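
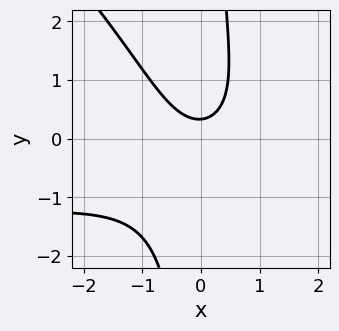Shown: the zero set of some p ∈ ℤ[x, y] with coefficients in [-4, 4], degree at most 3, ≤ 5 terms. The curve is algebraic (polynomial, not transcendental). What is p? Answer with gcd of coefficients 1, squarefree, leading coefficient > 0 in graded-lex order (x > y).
2*x^2*y + 2*x*y^2 + 3*x^2 - 3*y + 1

The degree is 3 — a generic line meets the curve in up to 3 points.
Reading off the gridlines: the curve avoids every integer x-axis point in the box.
Together with the visible shape, these determine p as stated.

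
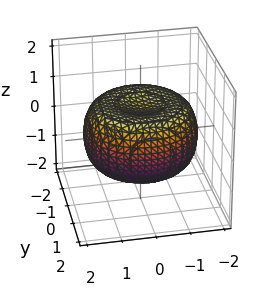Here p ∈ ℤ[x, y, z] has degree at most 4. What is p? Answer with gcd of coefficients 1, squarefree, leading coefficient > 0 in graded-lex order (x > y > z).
x^4 + 2*x^2*y^2 + y^4 - 2*x^2 - 2*y^2 + 3*z^2 - 2

First, deg p = 4. A generic line meets the surface in up to 4 points.
Next, symmetries: rotational symmetry about the z-axis ⇒ p depends on x, y only through x² + y².
Next, from the visible intercepts: a circular section at z = 1 has radius exactly 1.
Finally, together with the visible shape, these determine p as stated.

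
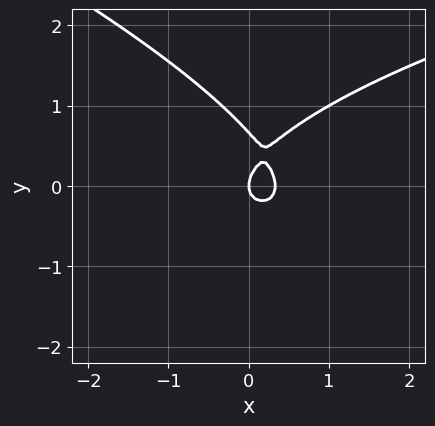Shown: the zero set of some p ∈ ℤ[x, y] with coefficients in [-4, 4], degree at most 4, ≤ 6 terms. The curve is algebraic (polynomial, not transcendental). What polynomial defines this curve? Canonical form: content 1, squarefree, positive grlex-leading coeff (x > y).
x*y^2 + 3*y^3 - 3*x^2 - 2*y^2 + x

(a) Degree: the shape is more complex than any degree-2 curve, so deg p = 3.
(b) Checking where it meets the axes: it crosses the y-axis at the gridline y = 0; one x-axis crossing is at x = 0.
(c) Putting this together gives p.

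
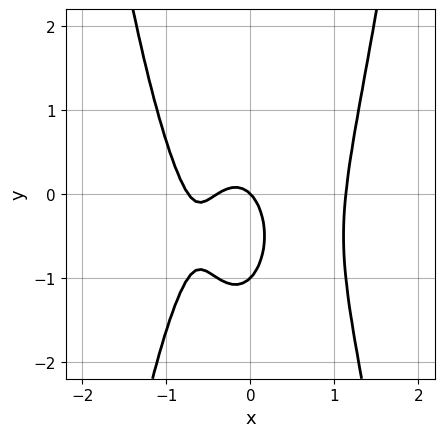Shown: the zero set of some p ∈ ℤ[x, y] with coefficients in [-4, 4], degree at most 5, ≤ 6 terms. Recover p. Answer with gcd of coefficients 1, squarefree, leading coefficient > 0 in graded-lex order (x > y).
3*x^4 - 3*x^2 - y^2 - x - y

First, deg p = 4.
Then, from the axis intercepts and sections: it crosses the x-axis at the gridline x = 0; among the integer gridlines, it crosses the y-axis at y ∈ {-1, 0}.
Finally, these observations pin down the coefficients.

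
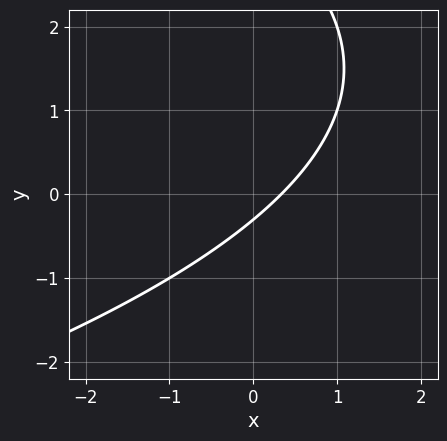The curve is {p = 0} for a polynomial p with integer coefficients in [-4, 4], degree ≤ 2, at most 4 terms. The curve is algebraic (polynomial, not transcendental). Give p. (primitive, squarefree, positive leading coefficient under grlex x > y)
First, the degree is 2 — a generic line meets the curve in up to 2 points.
Finally, the integer polynomial consistent with all of this is the stated p.

y^2 + 3*x - 3*y - 1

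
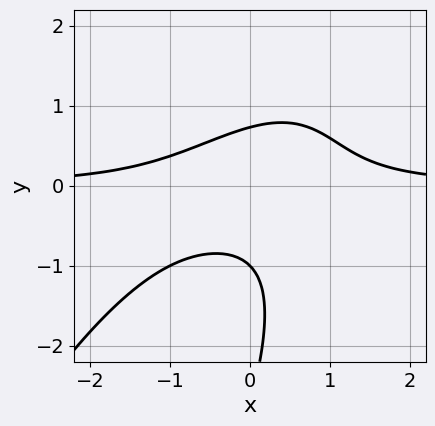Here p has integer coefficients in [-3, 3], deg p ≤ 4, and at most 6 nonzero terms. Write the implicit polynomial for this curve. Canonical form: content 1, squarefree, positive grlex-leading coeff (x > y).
3*x^2*y - 3*x*y^2 + y^3 + 3*y^2 - 2

First, degree: a generic line meets the curve in up to 3 points, so deg p = 3.
Next, checking where it meets the axes: no x-intercept at any integer in the box; it crosses the y-axis at the gridline y = -1.
Finally, matching integer coefficients to the picture gives p.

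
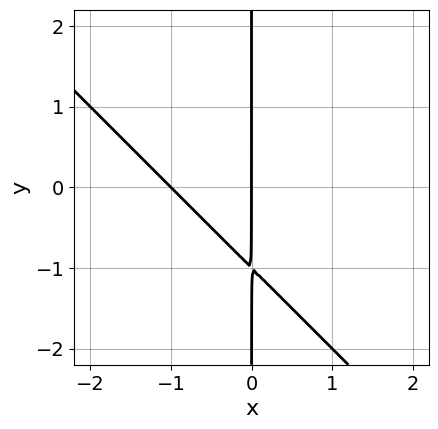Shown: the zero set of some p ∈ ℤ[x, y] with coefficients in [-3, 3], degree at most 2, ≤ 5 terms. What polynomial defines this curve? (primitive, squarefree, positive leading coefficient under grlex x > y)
First, deg p = 2. A generic line meets the curve in up to 2 points.
Then, against the integer gridlines: the visible y-axis segment lies entirely on the curve; among the integer gridlines, it crosses the x-axis at x ∈ {-1, 0}.
Finally, putting this together gives p.

x^2 + x*y + x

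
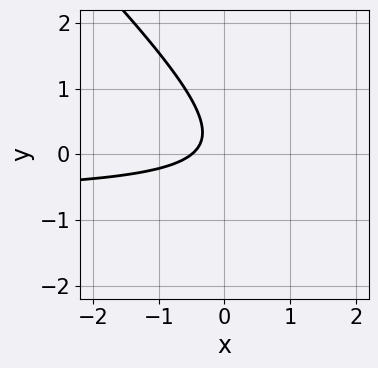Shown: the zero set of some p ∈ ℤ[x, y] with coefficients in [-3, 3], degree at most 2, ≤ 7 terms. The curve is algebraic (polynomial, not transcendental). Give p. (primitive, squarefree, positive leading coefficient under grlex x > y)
(a) deg p = 2.
(b) Reading off the gridlines: the curve avoids every integer y-axis point in the box.
(c) Together with the visible shape, these determine p as stated.

3*x*y + 3*y^2 + 2*x - y + 1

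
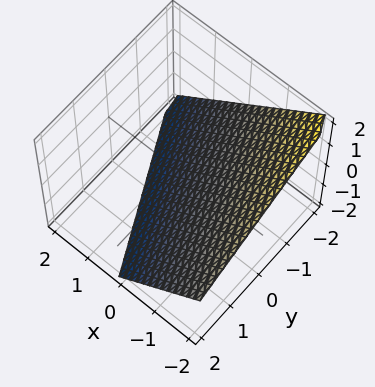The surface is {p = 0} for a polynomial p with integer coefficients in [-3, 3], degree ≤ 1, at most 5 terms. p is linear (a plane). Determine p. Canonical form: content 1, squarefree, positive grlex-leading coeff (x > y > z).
2*x + y + 2*z + 2

First, the degree is 1 — every cross-section is a straight line — this is a plane.
Next, from the axis intercepts and sections: it crosses the y-axis at the gridline y = -2; it crosses the z-axis at the gridline z = -1; one x-axis crossing is at x = -1.
Finally, putting this together gives p.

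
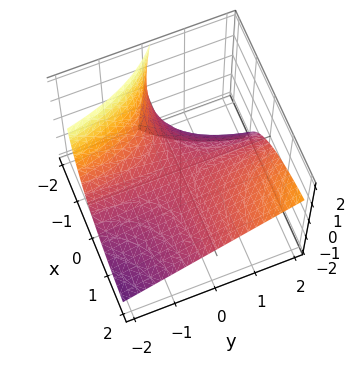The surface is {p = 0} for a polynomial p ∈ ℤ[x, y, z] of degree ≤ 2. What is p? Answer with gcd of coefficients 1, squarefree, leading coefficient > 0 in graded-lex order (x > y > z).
First, the degree is 2 — the shape is more complex than any degree-1 surface.
Next, from the visible intercepts: it meets the z-axis at z = 0 (among the integer gridlines); the visible y-axis segment lies entirely on the surface; the visible x-axis segment lies entirely on the surface.
Finally, these observations pin down the coefficients.

x*y - x*z - 2*z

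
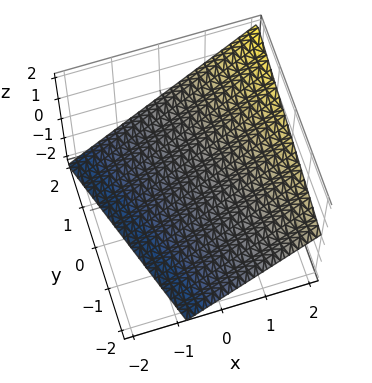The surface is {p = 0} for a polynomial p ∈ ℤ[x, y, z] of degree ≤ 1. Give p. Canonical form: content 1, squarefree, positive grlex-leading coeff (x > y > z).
3*x + y - 3*z - 2

(a) deg p = 1. The surface is flat (a plane).
(b) From the axis intercepts and sections: one y-axis crossing is at y = 2.
(c) Solving for integer coefficients yields p as stated.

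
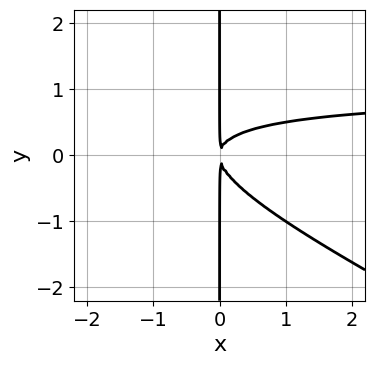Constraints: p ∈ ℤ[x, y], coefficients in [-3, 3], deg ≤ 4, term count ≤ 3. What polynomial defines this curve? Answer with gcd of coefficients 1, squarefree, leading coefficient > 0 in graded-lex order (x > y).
x^2*y + 2*x*y^2 - x^2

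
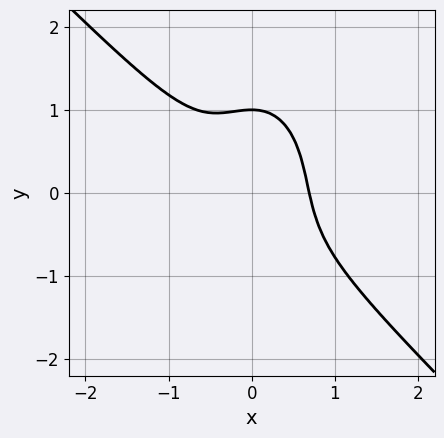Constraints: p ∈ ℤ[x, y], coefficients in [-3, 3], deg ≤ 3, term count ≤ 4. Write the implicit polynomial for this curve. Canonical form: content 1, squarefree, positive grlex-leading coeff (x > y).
(a) Degree: the shape is more complex than any degree-2 curve, so deg p = 3.
(b) From the axis intercepts and sections: it crosses the y-axis at the gridline y = 1.
(c) Fitting integer coefficients to these (and the overall shape) gives p.

3*x^3 + 2*x^2*y + y^3 - 1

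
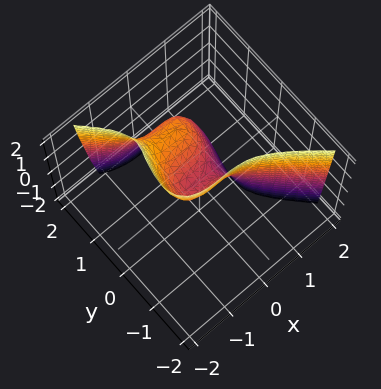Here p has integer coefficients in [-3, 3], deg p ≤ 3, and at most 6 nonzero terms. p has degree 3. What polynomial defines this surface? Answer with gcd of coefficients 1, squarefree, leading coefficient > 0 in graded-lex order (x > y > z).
1. deg p = 3. The shape is more complex than any degree-2 surface.
2. From the visible intercepts: one z-axis crossing is at z = 0; it meets the x-axis at x = 0 (among the integer gridlines).
3. Assembling these constraints gives the stated polynomial.

2*x^3 + 2*y^3 - 3*y^2 + z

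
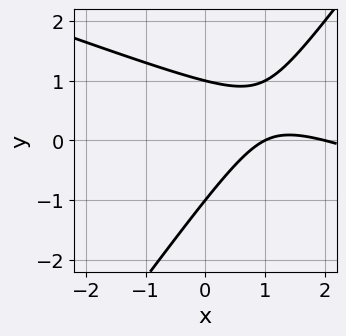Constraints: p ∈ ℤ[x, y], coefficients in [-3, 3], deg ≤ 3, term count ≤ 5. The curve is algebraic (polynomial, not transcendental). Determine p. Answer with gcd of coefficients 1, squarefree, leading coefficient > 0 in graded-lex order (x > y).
x^2 + 2*x*y - 2*y^2 - 3*x + 2

First, deg p = 2.
Then, against the integer gridlines: the x-axis gridline crossings are at x ∈ {1, 2}; the y-axis gridline crossings are at y ∈ {-1, 1}.
Finally, matching integer coefficients to the picture gives p.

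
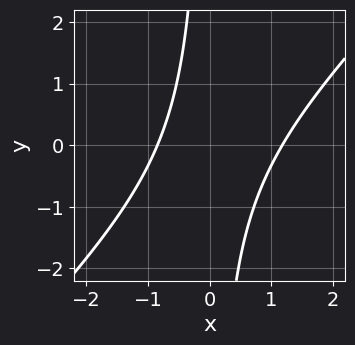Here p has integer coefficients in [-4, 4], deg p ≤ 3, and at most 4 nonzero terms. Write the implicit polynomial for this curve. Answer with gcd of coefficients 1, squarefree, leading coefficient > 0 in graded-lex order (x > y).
deg p = 2.
From the axis intercepts and sections: no y-intercept at any integer in the box.
Assembling these constraints gives the stated polynomial.

3*x^2 - 3*x*y - x - 3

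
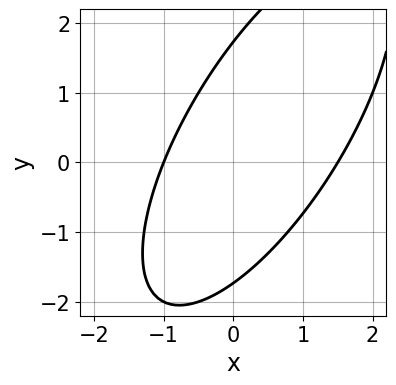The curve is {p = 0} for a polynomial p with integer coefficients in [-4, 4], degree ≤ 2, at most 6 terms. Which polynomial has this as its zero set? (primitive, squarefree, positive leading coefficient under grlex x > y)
2*x^2 - 2*x*y + y^2 - x - 3

(a) deg p = 2.
(b) From the visible intercepts: one x-axis crossing is at x = -1.
(c) Assembling these constraints gives the stated polynomial.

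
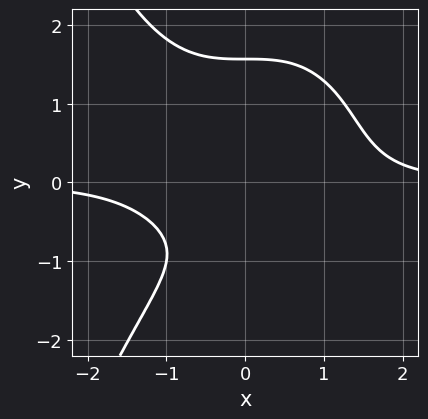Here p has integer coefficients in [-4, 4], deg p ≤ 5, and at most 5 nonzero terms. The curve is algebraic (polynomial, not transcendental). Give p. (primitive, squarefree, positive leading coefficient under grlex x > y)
2*x^3*y + 2*y^3 - 3*y - 3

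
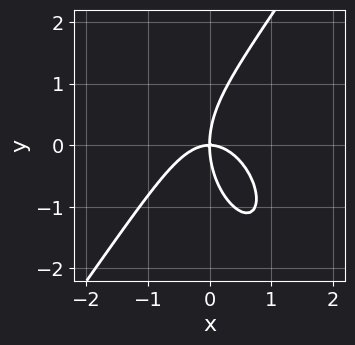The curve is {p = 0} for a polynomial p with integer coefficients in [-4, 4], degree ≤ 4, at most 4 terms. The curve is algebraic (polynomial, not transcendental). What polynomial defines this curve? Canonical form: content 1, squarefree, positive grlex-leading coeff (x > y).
First, degree: a generic line meets the curve in up to 3 points, so deg p = 3.
Then, reading off the gridlines: it crosses the y-axis at the gridline y = 0; it crosses the x-axis at the gridline x = 0.
Finally, matching integer coefficients to the picture gives p.

3*x^3 - y^3 + 3*x*y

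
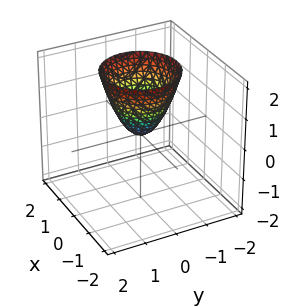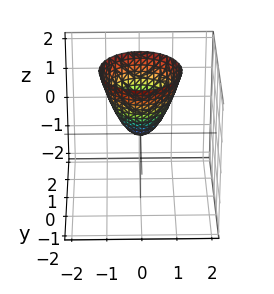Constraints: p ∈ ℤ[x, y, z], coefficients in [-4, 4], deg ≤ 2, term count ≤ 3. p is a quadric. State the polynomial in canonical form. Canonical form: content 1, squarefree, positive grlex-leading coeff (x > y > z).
3*x^2 + 3*y^2 - 2*z

First, degree: a single bowl opening along one axis; a quadric, so deg p = 2.
Then, symmetries: the z-axis is an axis of rotation, so x and y enter only as x² + y².
Next, from the axis intercepts and sections: it crosses the y-axis at the gridline y = 0; it meets the z-axis at z = 0 (among the integer gridlines); it crosses the x-axis at the gridline x = 0.
Finally, together with the visible shape, these determine p as stated.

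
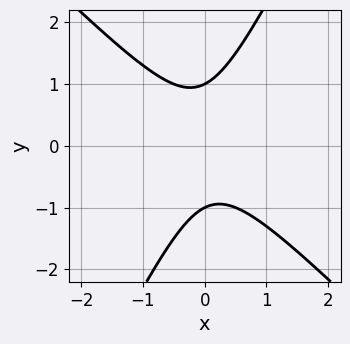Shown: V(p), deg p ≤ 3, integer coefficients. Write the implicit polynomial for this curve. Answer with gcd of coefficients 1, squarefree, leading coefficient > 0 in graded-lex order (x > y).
2*x^2 + x*y - y^2 + 1

(a) The degree is 2 — a generic line meets the curve in up to 2 points.
(b) Checking where it meets the axes: the curve avoids every integer x-axis point in the box; the y-axis gridline crossings are at y ∈ {-1, 1}.
(c) The integer polynomial consistent with all of this is the stated p.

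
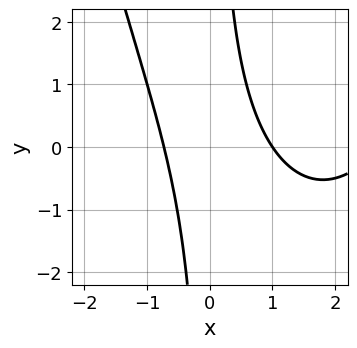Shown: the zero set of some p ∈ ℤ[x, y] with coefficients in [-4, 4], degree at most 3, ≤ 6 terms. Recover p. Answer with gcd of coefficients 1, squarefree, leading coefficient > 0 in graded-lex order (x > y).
x^3 - 3*x^2 - 2*x*y + 2

First, the degree is 3 — no degree-2 curve has this shape.
Next, against the integer gridlines: it misses every integer gridline on the y-axis; it crosses the x-axis at the gridline x = 1.
Finally, together with the visible shape, these determine p as stated.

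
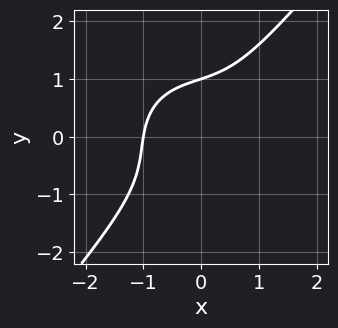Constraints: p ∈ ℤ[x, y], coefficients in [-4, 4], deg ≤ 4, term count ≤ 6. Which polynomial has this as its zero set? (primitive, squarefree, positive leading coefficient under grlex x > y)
2*x^3 + x*y^2 - 2*y^3 + x*y + 2

First, the degree is 3 — a generic line meets the curve in up to 3 points.
Then, observable constraints: it meets the y-axis at y = 1 (among the integer gridlines); it crosses the x-axis at the gridline x = -1.
Finally, solving for integer coefficients yields p as stated.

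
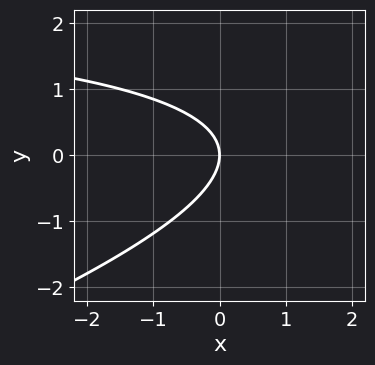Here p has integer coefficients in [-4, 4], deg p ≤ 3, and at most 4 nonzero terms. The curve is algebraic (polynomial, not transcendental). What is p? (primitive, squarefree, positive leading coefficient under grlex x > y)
deg p = 2. A generic line meets the curve in up to 2 points.
Against the integer gridlines: it meets the y-axis at y = 0 (among the integer gridlines); one x-axis crossing is at x = 0.
Together with the visible shape, these determine p as stated.

x*y - 3*y^2 - 3*x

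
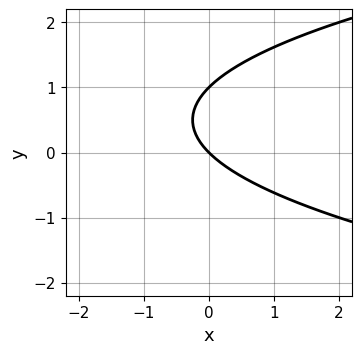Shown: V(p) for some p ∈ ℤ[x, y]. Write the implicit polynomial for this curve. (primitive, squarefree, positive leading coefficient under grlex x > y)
y^2 - x - y

(a) deg p = 2. A generic line meets the curve in up to 2 points.
(b) From the visible intercepts: the y-axis gridline crossings are at y ∈ {0, 1}; it meets the x-axis at x = 0 (among the integer gridlines).
(c) Solving for integer coefficients yields p as stated.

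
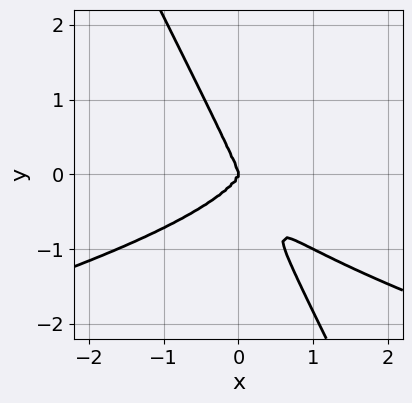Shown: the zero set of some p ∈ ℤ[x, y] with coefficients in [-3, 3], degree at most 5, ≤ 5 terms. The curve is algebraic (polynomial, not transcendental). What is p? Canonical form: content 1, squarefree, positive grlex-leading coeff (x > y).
2*x*y^3 + y^4 + x^3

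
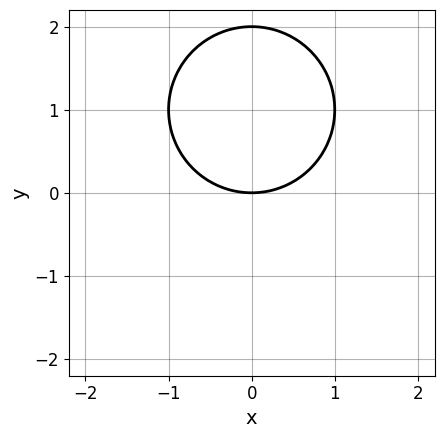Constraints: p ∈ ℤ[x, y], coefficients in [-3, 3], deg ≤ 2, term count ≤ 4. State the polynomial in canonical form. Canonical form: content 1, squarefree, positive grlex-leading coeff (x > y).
x^2 + y^2 - 2*y

deg p = 2. No degree-1 curve has this shape.
Symmetries: it's symmetric under x → −x, forcing even powers of x.
Observable constraints: it crosses the x-axis at the gridline x = 0; the y-axis gridline crossings are at y ∈ {0, 2}.
Matching integer coefficients to the picture gives p.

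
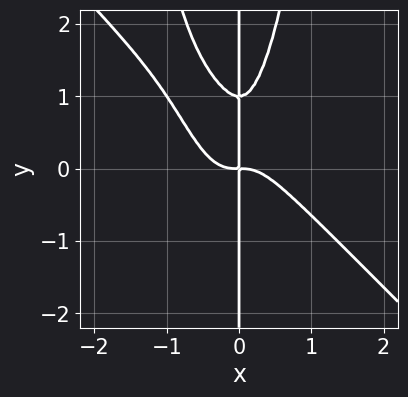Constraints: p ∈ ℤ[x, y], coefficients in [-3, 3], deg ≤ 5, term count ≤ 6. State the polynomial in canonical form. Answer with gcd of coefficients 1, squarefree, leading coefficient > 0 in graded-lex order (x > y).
Degree: the shape is more complex than any degree-3 curve, so deg p = 4.
From the visible intercepts: the visible y-axis segment lies entirely on the curve.
Assembling these constraints gives the stated polynomial.

3*x^4 + 3*x^3*y - x*y^2 + x*y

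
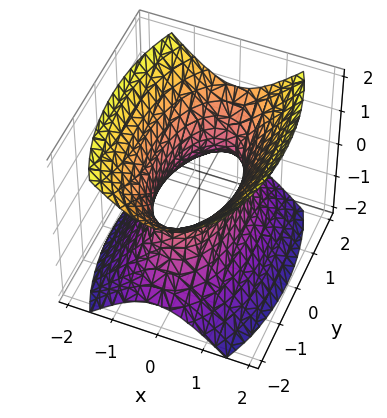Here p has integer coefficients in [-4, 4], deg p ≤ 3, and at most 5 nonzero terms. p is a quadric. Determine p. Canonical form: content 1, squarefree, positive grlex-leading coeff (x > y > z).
The degree is 2 — an hourglass — one-sheet hyperboloid; a quadric.
Symmetries: it's symmetric under y → −y, forcing even powers of y; the x ↦ −x reflection is a symmetry, so x appears only in even powers; the z ↦ −z reflection is a symmetry, so z appears only in even powers.
Observable constraints: it misses every integer gridline on the z-axis.
Fitting integer coefficients to these (and the overall shape) gives p.

3*x^2 + y^2 - 2*z^2 - 2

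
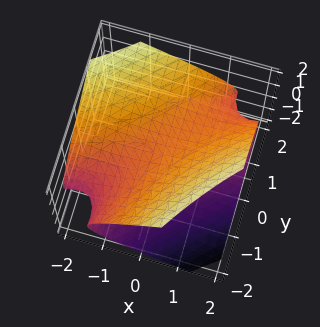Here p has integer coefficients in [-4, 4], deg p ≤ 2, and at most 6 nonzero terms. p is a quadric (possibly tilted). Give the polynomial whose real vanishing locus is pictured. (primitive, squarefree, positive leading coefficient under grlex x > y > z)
Degree: no degree-1 surface has this shape, so deg p = 2.
Observable constraints: the surface avoids every integer x-axis point in the box; it misses every integer gridline on the y-axis.
The integer polynomial consistent with all of this is the stated p.

x^2 - 3*x*y + x*z + y^2 - 3*z^2 + 2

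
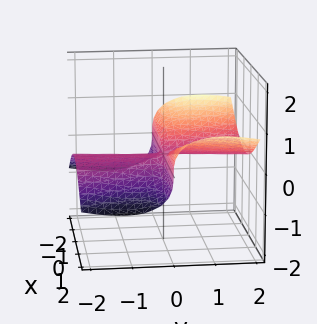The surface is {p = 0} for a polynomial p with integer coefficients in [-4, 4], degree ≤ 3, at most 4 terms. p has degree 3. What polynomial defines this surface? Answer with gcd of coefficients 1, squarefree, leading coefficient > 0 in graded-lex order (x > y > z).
(a) Degree: the shape is more complex than any degree-2 surface, so deg p = 3.
(b) Reading off the gridlines: the visible x-axis segment lies entirely on the surface; the visible y-axis segment lies entirely on the surface; it meets the z-axis at z = 0 (among the integer gridlines).
(c) Fitting integer coefficients to these (and the overall shape) gives p.

x^2*y - 2*y^2*z - 3*z^3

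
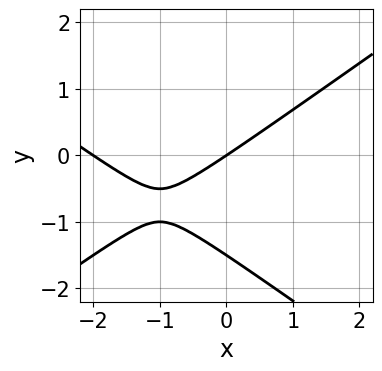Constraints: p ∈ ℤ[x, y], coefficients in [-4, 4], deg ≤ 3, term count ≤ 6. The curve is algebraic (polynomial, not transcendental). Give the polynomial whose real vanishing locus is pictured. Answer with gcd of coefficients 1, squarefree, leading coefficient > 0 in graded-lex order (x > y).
(a) Degree: no degree-1 curve has this shape, so deg p = 2.
(b) Checking where it meets the axes: it crosses the y-axis at the gridline y = 0; among the integer gridlines, it crosses the x-axis at x ∈ {-2, 0}.
(c) These observations pin down the coefficients.

x^2 - 2*y^2 + 2*x - 3*y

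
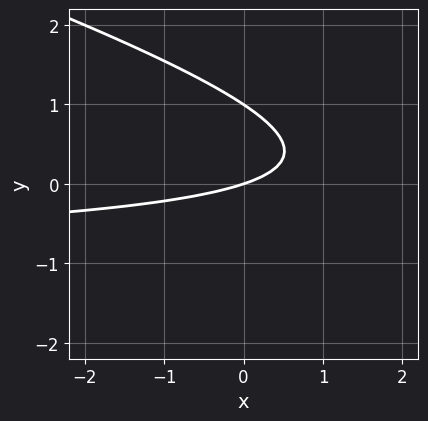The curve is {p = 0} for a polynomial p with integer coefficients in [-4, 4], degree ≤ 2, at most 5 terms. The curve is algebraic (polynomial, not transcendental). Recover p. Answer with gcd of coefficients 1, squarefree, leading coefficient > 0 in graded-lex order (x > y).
First, deg p = 2. No degree-1 curve has this shape.
Then, reading off the gridlines: it meets the x-axis at x = 0 (among the integer gridlines); the y-axis gridline crossings are at y ∈ {0, 1}.
Finally, these observations pin down the coefficients.

x*y + 3*y^2 + x - 3*y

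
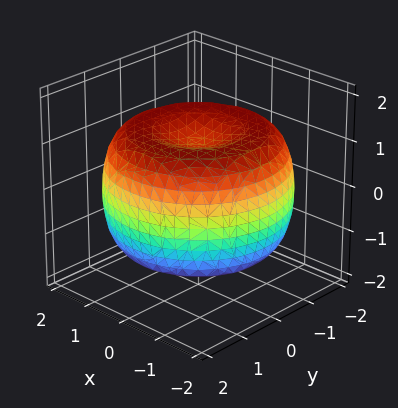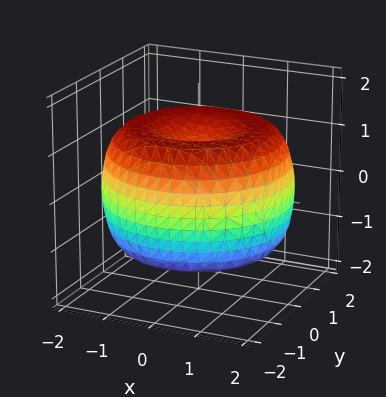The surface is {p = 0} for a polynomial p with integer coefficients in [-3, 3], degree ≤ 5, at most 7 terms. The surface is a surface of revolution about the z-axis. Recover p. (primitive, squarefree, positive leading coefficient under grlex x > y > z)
1. deg p = 4. A generic line meets the surface in up to 4 points.
2. Symmetry: the z-axis is an axis of rotation, so x and y enter only as x² + y².
3. Checking where it meets the axes: a circular section at z = 0 has radius between 1 and 2; the z-axis gridline crossings are at z ∈ {-1, 1}.
4. Fitting integer coefficients to these (and the overall shape) gives p.

x^4 + 2*x^2*y^2 + y^4 - 3*x^2 - 3*y^2 + 3*z^2 - 3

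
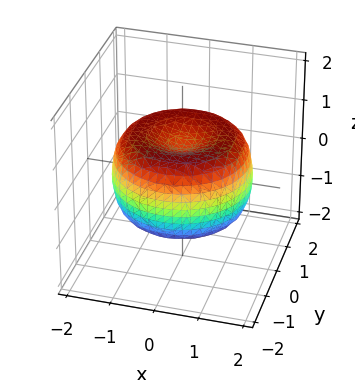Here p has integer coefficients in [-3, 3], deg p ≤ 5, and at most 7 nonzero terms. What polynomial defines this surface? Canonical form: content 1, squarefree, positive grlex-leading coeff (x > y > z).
x^4 + 2*x^2*y^2 + y^4 - 2*x^2 - 2*y^2 + 2*z^2 - 1

Degree: no degree-3 surface has this shape, so deg p = 4.
By symmetry, the surface is invariant under rotation about z: p = q(x² + y², z).
Observable constraints: a circular section at z = 1 has radius exactly 1.
The integer polynomial consistent with all of this is the stated p.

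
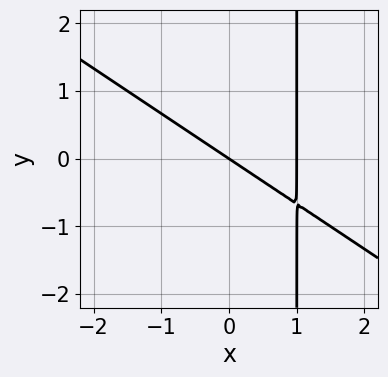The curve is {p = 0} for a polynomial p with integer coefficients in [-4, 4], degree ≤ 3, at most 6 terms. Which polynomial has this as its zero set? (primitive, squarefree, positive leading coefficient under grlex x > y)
2*x^2 + 3*x*y - 2*x - 3*y

Degree: the shape is more complex than any degree-1 curve, so deg p = 2.
From the visible intercepts: it meets the y-axis at y = 0 (among the integer gridlines); among the integer gridlines, it crosses the x-axis at x ∈ {0, 1}.
Solving for integer coefficients yields p as stated.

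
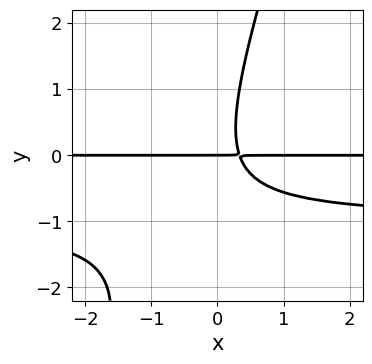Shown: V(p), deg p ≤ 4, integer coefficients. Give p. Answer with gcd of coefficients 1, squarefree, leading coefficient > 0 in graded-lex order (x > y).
3*x*y^2 - y^3 + 3*x*y - y

First, the degree is 3 — the shape is more complex than any degree-2 curve.
Then, from the visible intercepts: one y-axis crossing is at y = 0; the visible x-axis segment lies entirely on the curve.
Finally, putting this together gives p.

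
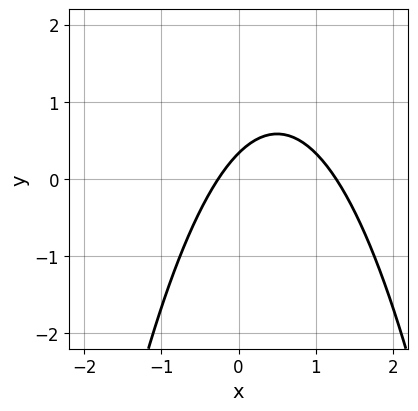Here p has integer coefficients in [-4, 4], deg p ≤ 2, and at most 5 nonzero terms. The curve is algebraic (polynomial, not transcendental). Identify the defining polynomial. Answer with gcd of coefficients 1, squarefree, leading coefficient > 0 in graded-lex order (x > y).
(a) deg p = 2. A generic line meets the curve in up to 2 points.
(b) Matching integer coefficients to the picture gives p.

3*x^2 - 3*x + 3*y - 1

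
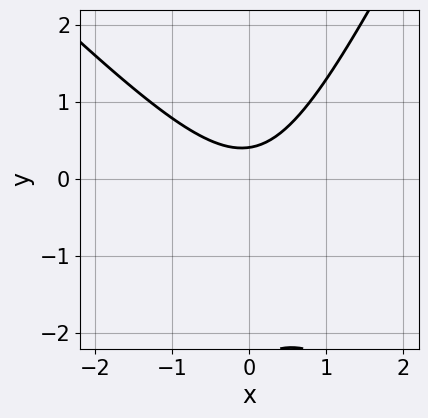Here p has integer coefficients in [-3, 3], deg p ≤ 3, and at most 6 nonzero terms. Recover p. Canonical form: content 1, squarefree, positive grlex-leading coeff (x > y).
(a) The degree is 2 — no degree-1 curve has this shape.
(b) Reading off the gridlines: the curve avoids every integer x-axis point in the box.
(c) These observations pin down the coefficients.

2*x^2 + x*y - y^2 - 2*y + 1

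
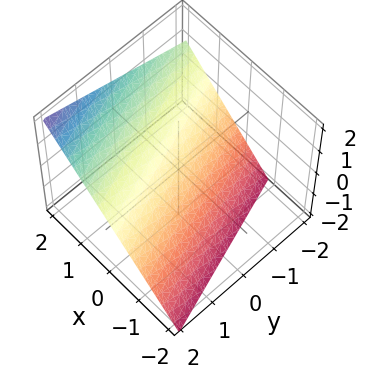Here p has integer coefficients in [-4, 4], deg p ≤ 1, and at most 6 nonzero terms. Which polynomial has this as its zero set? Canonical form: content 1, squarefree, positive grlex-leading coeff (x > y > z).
1. Degree: every cross-section is a straight line — this is a plane, so deg p = 1.
2. Observable constraints: one y-axis crossing is at y = 2.
3. These observations pin down the coefficients.

3*x + y - 3*z - 2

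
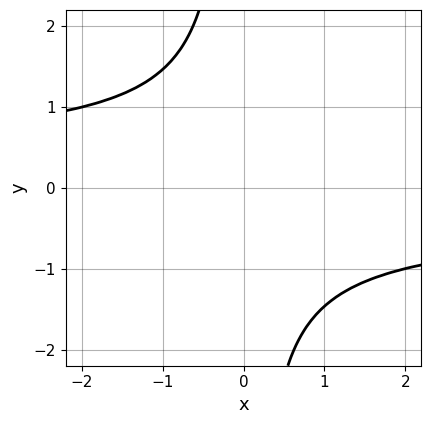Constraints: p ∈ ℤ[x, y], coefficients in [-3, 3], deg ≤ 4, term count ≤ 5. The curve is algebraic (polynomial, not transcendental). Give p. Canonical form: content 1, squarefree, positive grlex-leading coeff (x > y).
x*y^3 + y^2 + 1

The degree is 4 — a generic line meets the curve in up to 4 points.
Observable constraints: the curve avoids every integer x-axis point in the box; no y-intercept at any integer in the box.
The integer polynomial consistent with all of this is the stated p.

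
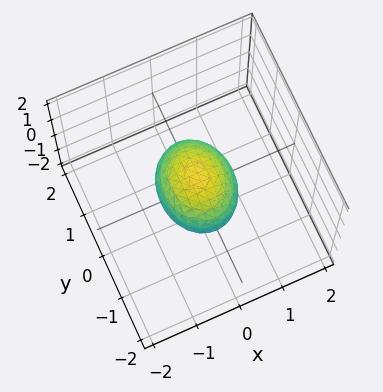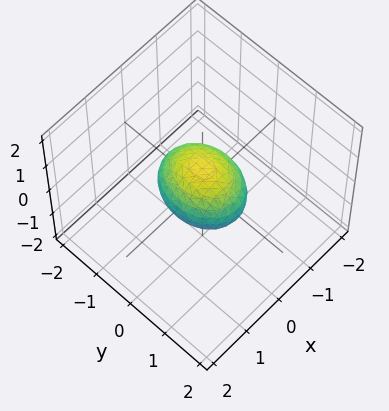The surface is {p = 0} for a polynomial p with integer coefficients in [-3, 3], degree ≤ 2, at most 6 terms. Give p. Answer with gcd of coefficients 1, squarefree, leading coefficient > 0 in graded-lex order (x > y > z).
3*x^2 + 2*y^2 + 3*z^2 - 2

(a) deg p = 2. Bounded and convex; a quadric.
(b) Symmetries: it's symmetric under x → −x, forcing even powers of x; it's symmetric under z → −z, forcing even powers of z; the y ↦ −y reflection is a symmetry, so y appears only in even powers.
(c) From the visible intercepts: the y-axis gridline crossings are at y ∈ {-1, 1}.
(d) Together with the visible shape, these determine p as stated.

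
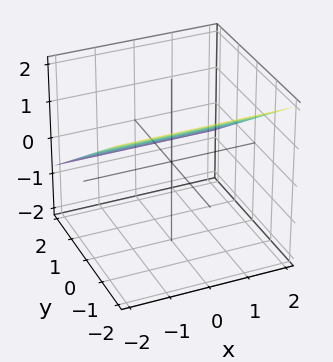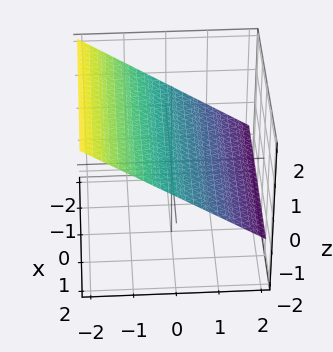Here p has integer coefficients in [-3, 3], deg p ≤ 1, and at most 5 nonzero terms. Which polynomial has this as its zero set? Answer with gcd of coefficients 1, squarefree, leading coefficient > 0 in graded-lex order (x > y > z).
1. Degree: every cross-section is a straight line — this is a plane, so deg p = 1.
2. From the visible intercepts: one y-axis crossing is at y = 1; the surface avoids every integer x-axis point in the box.
3. Assembling these constraints gives the stated polynomial.

2*y + 3*z - 2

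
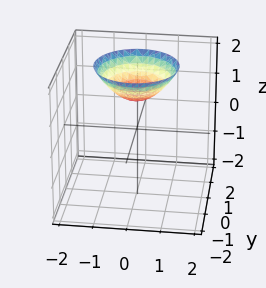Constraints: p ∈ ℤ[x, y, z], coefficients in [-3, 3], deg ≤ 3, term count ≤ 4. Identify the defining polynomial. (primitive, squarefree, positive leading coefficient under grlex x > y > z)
2*x^2 + 2*y^2 - 3*z + 3

1. The degree is 2 — the shape is more complex than any degree-1 surface.
2. Symmetries: rotational symmetry about the z-axis ⇒ p depends on x, y only through x² + y².
3. Checking where it meets the axes: the surface avoids every integer x-axis point in the box; it meets the z-axis at z = 1 (among the integer gridlines).
4. These observations pin down the coefficients.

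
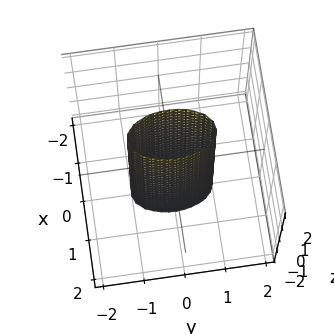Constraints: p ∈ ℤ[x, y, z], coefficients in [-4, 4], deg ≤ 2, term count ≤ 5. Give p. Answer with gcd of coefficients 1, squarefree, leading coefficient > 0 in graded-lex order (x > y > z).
First, degree: a cylinder; a quadric, so deg p = 2.
Then, symmetries: the x ↦ −x reflection is a symmetry, so x appears only in even powers; it's symmetric under y → −y, forcing even powers of y; the z ↦ −z reflection is a symmetry, so z appears only in even powers.
Next, observable constraints: among the integer gridlines, it crosses the y-axis at y ∈ {-1, 1}; it misses every integer gridline on the z-axis.
Finally, solving for integer coefficients yields p as stated.

3*x^2 + y^2 - 1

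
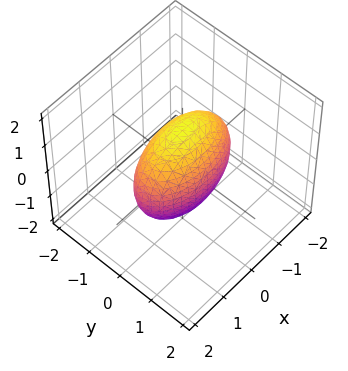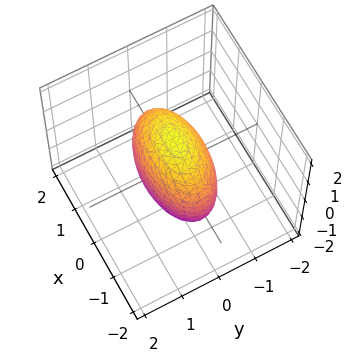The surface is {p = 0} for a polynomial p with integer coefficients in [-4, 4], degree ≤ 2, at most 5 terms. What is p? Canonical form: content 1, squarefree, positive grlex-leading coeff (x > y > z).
1. Degree: a closed, bounded, convex surface; a quadric, so deg p = 2.
2. Symmetries: mirror symmetry x ↦ −x ⇒ only even powers of x; the y ↦ −y reflection is a symmetry, so y appears only in even powers; mirror symmetry z ↦ −z ⇒ only even powers of z.
3. Together with the visible shape, these determine p as stated.

x^2 + 3*y^2 + z^2 - 2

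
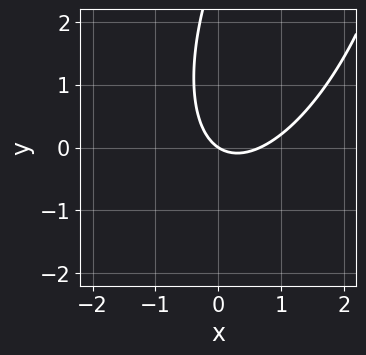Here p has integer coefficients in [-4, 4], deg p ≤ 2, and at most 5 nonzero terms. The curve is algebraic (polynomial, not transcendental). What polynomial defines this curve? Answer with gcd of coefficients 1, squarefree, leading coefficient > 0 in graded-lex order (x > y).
1. deg p = 2. No degree-1 curve has this shape.
2. Checking where it meets the axes: it crosses the y-axis at the gridline y = 0; it meets the x-axis at x = 0 (among the integer gridlines).
3. Solving for integer coefficients yields p as stated.

3*x^2 - 2*x*y + y^2 - 2*x - 3*y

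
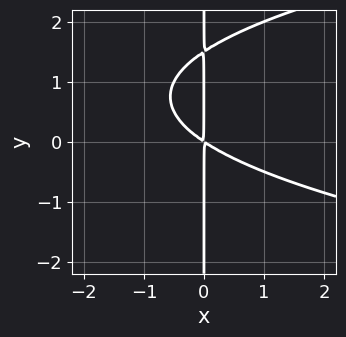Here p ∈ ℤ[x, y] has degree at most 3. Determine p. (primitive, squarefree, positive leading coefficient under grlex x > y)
Degree: no degree-2 curve has this shape, so deg p = 3.
Checking where it meets the axes: every point of the y-axis in the box is on the curve.
Putting this together gives p.

2*x*y^2 - 2*x^2 - 3*x*y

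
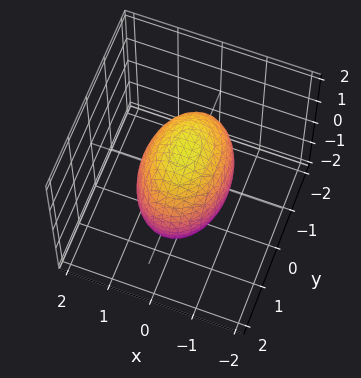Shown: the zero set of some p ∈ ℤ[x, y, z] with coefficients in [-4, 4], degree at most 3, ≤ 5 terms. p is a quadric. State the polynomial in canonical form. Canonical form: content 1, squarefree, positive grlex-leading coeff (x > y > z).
2*x^2 + y^2 + z^2 - 2

(a) The degree is 2 — bounded and convex; a quadric.
(b) Symmetries: mirror symmetry y ↦ −y ⇒ only even powers of y; mirror symmetry z ↦ −z ⇒ only even powers of z; mirror symmetry x ↦ −x ⇒ only even powers of x.
(c) Checking where it meets the axes: the x-axis gridline crossings are at x ∈ {-1, 1}.
(d) Putting this together gives p.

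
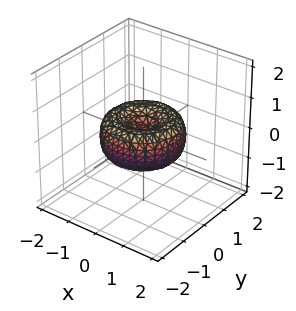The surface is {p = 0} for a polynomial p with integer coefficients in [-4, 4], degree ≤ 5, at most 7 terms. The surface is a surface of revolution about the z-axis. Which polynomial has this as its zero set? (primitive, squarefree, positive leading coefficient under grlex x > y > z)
2*x^4 + 4*x^2*y^2 + 2*y^4 - 3*x^2 - 3*y^2 + 3*z^2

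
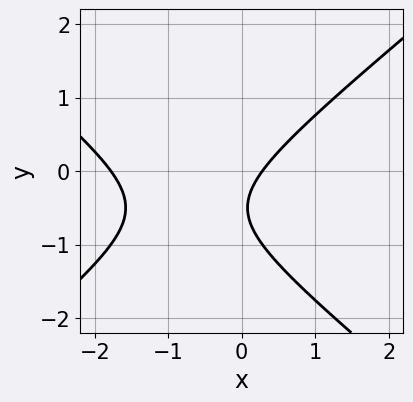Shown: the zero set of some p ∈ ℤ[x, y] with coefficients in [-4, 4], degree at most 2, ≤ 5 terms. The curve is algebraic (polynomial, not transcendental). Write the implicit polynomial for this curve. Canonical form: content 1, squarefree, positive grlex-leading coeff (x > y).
2*x^2 - 3*y^2 + 3*x - 3*y - 1

First, degree: a generic line meets the curve in up to 2 points, so deg p = 2.
Then, from the visible intercepts: it misses every integer gridline on the y-axis.
Finally, the integer polynomial consistent with all of this is the stated p.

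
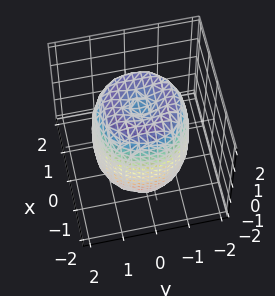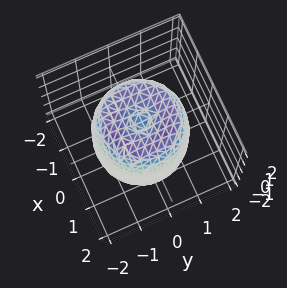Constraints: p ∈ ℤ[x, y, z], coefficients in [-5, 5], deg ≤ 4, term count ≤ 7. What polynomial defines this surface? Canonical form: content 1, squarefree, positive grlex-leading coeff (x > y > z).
2*x^4 + 4*x^2*y^2 + 2*y^4 - 3*x^2 - 3*y^2 + z^2 - 2

First, the degree is 4 — no degree-3 surface has this shape.
Next, by symmetry, every cross-section ⟂ z is a circle, so x, y appear only via x² + y².
Next, against the integer gridlines: a circular section at z = 0 has radius between 1 and 2.
Finally, assembling these constraints gives the stated polynomial.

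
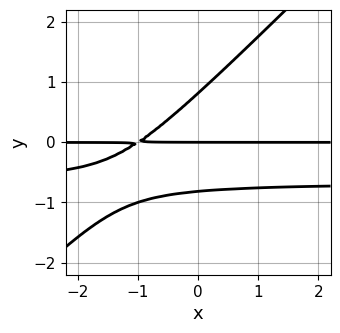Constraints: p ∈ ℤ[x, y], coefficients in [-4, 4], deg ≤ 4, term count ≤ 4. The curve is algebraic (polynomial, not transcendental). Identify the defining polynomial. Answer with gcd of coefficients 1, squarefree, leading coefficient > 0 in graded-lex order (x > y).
3*x*y^2 - 3*y^3 + 2*x*y + 2*y

First, deg p = 3. No degree-2 curve has this shape.
Then, from the axis intercepts and sections: the visible x-axis segment lies entirely on the curve; it crosses the y-axis at the gridline y = 0.
Finally, assembling these constraints gives the stated polynomial.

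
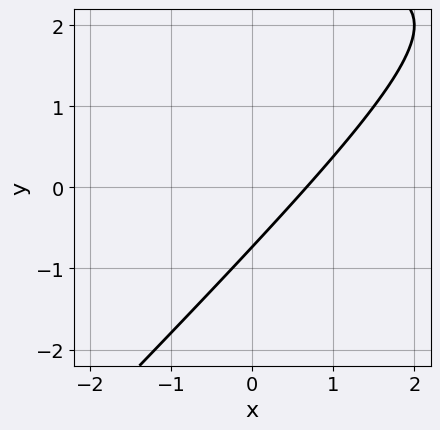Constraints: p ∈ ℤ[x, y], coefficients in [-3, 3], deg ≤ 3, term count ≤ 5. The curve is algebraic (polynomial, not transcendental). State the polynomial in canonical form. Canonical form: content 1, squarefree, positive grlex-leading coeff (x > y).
x*y - y^2 - 3*x + 2*y + 2

(a) Degree: a generic line meets the curve in up to 2 points, so deg p = 2.
(b) Solving for integer coefficients yields p as stated.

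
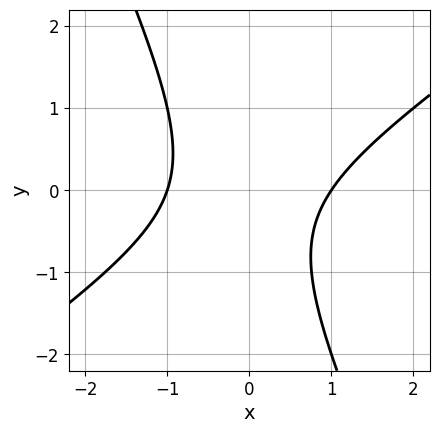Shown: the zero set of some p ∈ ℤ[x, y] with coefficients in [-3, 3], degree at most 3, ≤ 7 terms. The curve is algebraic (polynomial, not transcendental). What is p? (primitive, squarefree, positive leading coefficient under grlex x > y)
3*x^2 - 3*x*y - 2*y^2 - y - 3

(a) deg p = 2. The shape is more complex than any degree-1 curve.
(b) From the visible intercepts: it misses every integer gridline on the y-axis; the x-axis gridline crossings are at x ∈ {-1, 1}.
(c) Matching integer coefficients to the picture gives p.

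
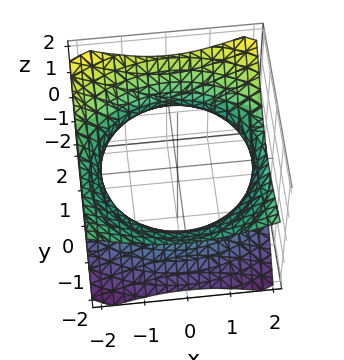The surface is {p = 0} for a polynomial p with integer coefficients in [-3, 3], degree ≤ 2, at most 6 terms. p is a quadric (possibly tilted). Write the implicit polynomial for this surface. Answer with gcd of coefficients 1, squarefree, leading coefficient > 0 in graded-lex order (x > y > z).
x^2 + y^2 + 2*y*z - 3*z^2 - 3

First, deg p = 2. No degree-1 surface has this shape.
Next, observable constraints: no z-intercept at any integer in the box.
Finally, fitting integer coefficients to these (and the overall shape) gives p.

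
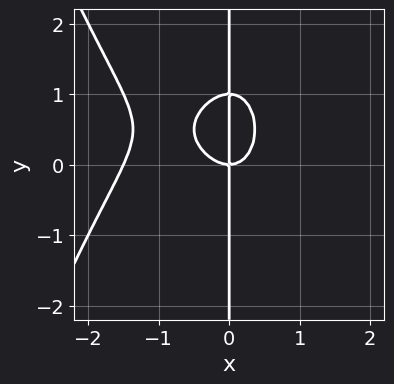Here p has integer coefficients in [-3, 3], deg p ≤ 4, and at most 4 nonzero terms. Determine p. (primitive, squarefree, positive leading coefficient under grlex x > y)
(a) deg p = 4.
(b) From the visible intercepts: it meets the x-axis at x = 0 (among the integer gridlines); every point of the y-axis in the box is on the curve.
(c) Assembling these constraints gives the stated polynomial.

2*x^4 + 3*x^3 + 2*x*y^2 - 2*x*y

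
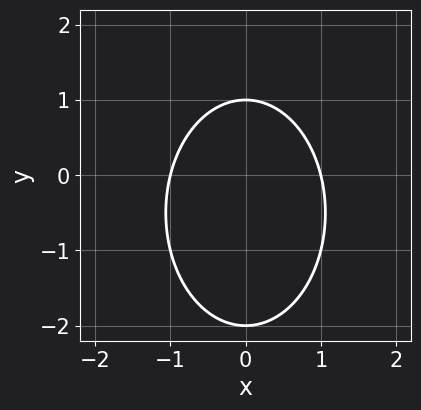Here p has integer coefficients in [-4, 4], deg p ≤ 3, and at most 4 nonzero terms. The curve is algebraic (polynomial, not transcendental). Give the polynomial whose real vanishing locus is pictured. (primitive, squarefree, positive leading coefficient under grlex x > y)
2*x^2 + y^2 + y - 2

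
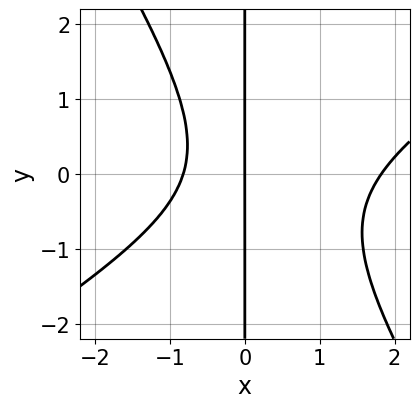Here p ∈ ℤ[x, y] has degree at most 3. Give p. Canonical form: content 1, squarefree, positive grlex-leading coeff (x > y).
deg p = 3.
Observable constraints: one x-axis crossing is at x = 0; every point of the y-axis in the box is on the curve.
Solving for integer coefficients yields p as stated.

2*x^3 - 2*x^2*y - 2*x*y^2 - 2*x^2 - 3*x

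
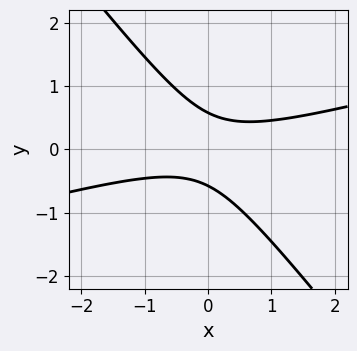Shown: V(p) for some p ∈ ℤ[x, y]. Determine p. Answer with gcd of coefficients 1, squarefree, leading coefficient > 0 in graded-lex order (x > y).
x^2 - 3*x*y - 3*y^2 + 1

deg p = 2.
Against the integer gridlines: it misses every integer gridline on the x-axis.
The integer polynomial consistent with all of this is the stated p.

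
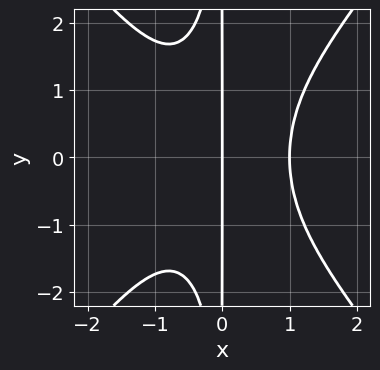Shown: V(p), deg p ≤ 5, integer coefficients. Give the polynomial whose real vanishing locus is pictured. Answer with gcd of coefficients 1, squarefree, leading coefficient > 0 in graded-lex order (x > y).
(a) Degree: no degree-3 curve has this shape, so deg p = 4.
(b) Symmetries: mirror symmetry y ↦ −y ⇒ only even powers of y.
(c) Reading off the gridlines: every point of the y-axis in the box is on the curve; the x-axis gridline crossings are at x ∈ {0, 1}.
(d) Matching integer coefficients to the picture gives p.

3*x^4 - 2*x^2*y^2 - 3*x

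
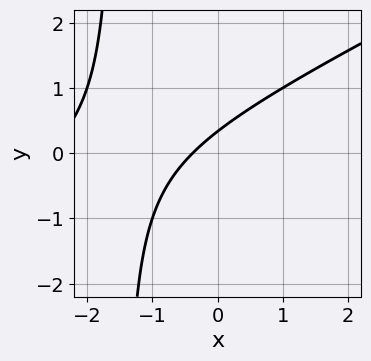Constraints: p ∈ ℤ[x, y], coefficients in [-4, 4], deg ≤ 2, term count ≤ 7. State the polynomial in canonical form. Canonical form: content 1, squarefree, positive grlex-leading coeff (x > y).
1. deg p = 2. The shape is more complex than any degree-1 curve.
2. Solving for integer coefficients yields p as stated.

x^2 - 2*x*y + 3*x - 3*y + 1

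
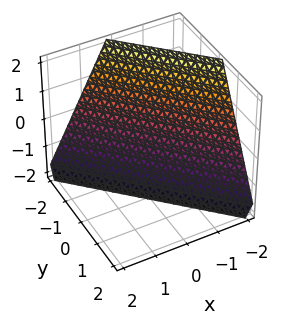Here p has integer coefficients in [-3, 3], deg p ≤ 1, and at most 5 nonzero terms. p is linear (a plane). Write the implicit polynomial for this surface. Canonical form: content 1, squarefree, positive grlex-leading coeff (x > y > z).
First, the degree is 1 — every cross-section is a straight line — this is a plane.
Next, from the visible intercepts: one x-axis crossing is at x = -1; it meets the y-axis at y = -1 (among the integer gridlines); one z-axis crossing is at z = -2.
Finally, putting this together gives p.

2*x + 2*y + z + 2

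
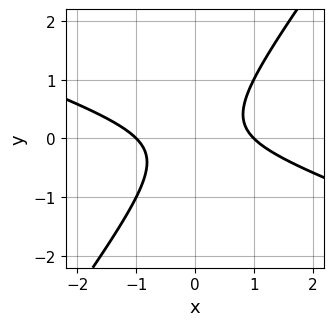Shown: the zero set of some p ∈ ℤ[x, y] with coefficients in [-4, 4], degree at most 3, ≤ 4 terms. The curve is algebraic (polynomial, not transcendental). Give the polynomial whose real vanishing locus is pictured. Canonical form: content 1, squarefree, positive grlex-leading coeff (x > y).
First, deg p = 2. No degree-1 curve has this shape.
Next, checking where it meets the axes: it misses every integer gridline on the y-axis; the x-axis gridline crossings are at x ∈ {-1, 1}.
Finally, solving for integer coefficients yields p as stated.

x^2 + 2*x*y - 2*y^2 - 1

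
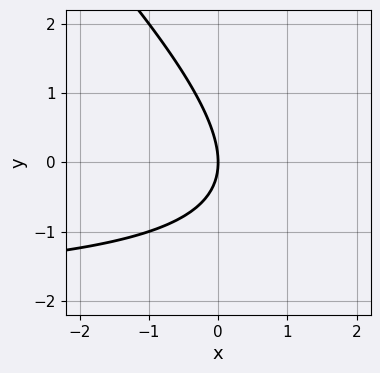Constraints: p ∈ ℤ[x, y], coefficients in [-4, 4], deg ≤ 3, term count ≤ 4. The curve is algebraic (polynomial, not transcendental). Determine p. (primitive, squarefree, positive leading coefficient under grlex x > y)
x*y + y^2 + 2*x

(a) The degree is 2 — the shape is more complex than any degree-1 curve.
(b) Against the integer gridlines: it crosses the x-axis at the gridline x = 0; it crosses the y-axis at the gridline y = 0.
(c) Together with the visible shape, these determine p as stated.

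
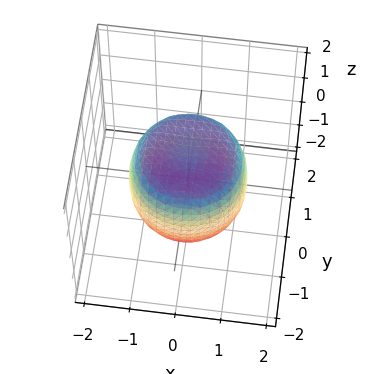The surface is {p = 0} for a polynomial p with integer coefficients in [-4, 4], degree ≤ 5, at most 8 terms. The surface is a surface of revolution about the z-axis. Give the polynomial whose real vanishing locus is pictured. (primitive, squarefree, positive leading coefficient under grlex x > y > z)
x^4 + 2*x^2*y^2 + y^4 - x^2 - y^2 + z^2 - 1

(a) The degree is 4 — a generic line meets the surface in up to 4 points.
(b) By symmetry, the z-axis is an axis of rotation, so x and y enter only as x² + y².
(c) Observable constraints: among the integer gridlines, it crosses the z-axis at z ∈ {-1, 1}; a circular section at z = 0 has radius between 1 and 2.
(d) Solving for integer coefficients yields p as stated.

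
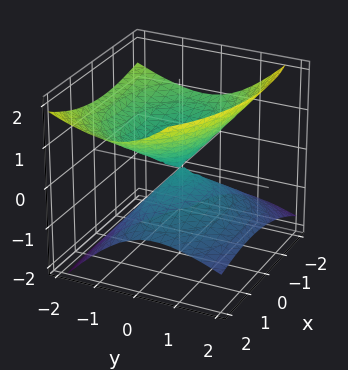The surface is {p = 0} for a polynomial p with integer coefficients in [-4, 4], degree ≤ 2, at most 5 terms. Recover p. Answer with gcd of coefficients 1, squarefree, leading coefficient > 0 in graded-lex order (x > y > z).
x^2 + x*z + 2*y^2 + 2*y*z - 3*z^2

I count 2 distinct pieces.
Degree: the shape is more complex than any degree-1 surface, so deg p = 2.
From the axis intercepts and sections: it meets the y-axis at y = 0 (among the integer gridlines); it crosses the z-axis at the gridline z = 0.
Fitting integer coefficients to these (and the overall shape) gives p.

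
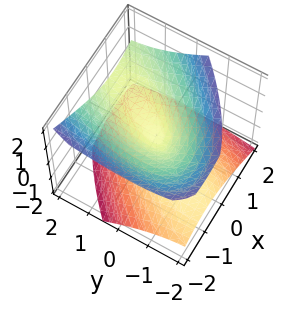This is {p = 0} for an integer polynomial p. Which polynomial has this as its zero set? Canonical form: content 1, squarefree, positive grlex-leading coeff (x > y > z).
The degree is 2 — the shape is more complex than any degree-1 surface.
Reading off the gridlines: it meets the y-axis at y = 0 (among the integer gridlines); it meets the x-axis at x = 0 (among the integer gridlines).
Fitting integer coefficients to these (and the overall shape) gives p.

2*x^2 - 2*x*y + y^2 - 2*y*z - 3*z^2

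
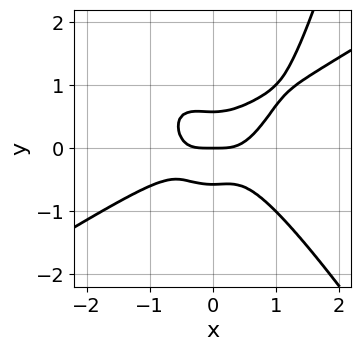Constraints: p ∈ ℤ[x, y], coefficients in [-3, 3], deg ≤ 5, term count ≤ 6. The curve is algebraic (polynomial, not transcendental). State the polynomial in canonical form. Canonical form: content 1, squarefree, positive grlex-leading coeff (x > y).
1. The degree is 4 — a generic line meets the curve in up to 4 points.
2. Checking where it meets the axes: it meets the y-axis at y = 0 (among the integer gridlines); it crosses the x-axis at the gridline x = 0.
3. Fitting integer coefficients to these (and the overall shape) gives p.

2*x^4 - 2*x^3*y - 2*x^2*y^2 + 3*y^3 - y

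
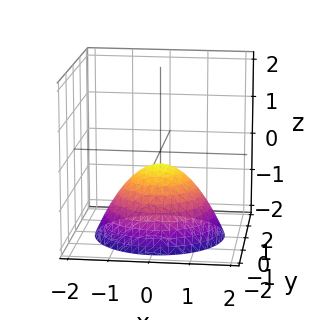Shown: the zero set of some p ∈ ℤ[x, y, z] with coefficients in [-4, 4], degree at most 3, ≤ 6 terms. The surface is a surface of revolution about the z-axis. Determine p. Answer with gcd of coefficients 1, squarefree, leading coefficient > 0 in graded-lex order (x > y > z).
2*x^2 + 2*y^2 + 3*z + 1

The degree is 2 — no degree-1 surface has this shape.
Symmetries: the surface is invariant under rotation about z: p = q(x² + y², z).
Against the integer gridlines: the surface avoids every integer x-axis point in the box; a circular section at z = -2 has radius between 1 and 2; no y-intercept at any integer in the box.
Putting this together gives p.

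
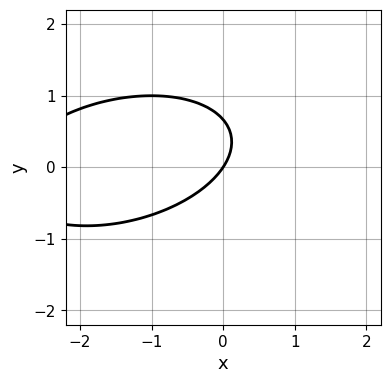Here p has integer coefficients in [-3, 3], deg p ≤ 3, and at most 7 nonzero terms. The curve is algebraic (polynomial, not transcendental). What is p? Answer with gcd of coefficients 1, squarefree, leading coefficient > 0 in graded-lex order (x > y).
First, deg p = 2. No degree-1 curve has this shape.
Next, observable constraints: one x-axis crossing is at x = 0; it meets the y-axis at y = 0 (among the integer gridlines).
Finally, the integer polynomial consistent with all of this is the stated p.

x^2 - x*y + 3*y^2 + 3*x - 2*y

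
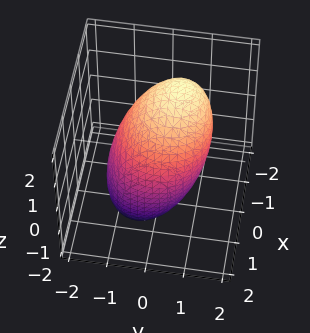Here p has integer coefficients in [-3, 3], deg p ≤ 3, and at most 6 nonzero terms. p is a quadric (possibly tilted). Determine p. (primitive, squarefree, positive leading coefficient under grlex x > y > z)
Degree: a generic line meets the surface in up to 2 points, so deg p = 2.
Putting this together gives p.

2*x^2 + x*z + 2*y^2 - y*z + z^2 - 3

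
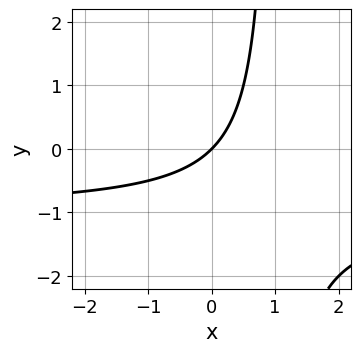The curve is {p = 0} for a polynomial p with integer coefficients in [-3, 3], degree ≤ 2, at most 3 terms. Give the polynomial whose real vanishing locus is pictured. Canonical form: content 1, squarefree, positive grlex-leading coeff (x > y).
x*y + x - y

(a) The degree is 2 — a generic line meets the curve in up to 2 points.
(b) Checking where it meets the axes: one x-axis crossing is at x = 0; it crosses the y-axis at the gridline y = 0.
(c) Assembling these constraints gives the stated polynomial.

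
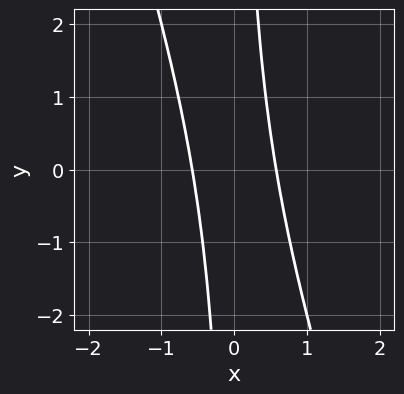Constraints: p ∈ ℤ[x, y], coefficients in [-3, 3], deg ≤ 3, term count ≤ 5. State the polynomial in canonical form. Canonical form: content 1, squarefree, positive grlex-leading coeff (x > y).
1. The degree is 2 — a generic line meets the curve in up to 2 points.
2. From the axis intercepts and sections: it misses every integer gridline on the y-axis.
3. Matching integer coefficients to the picture gives p.

3*x^2 + x*y - 1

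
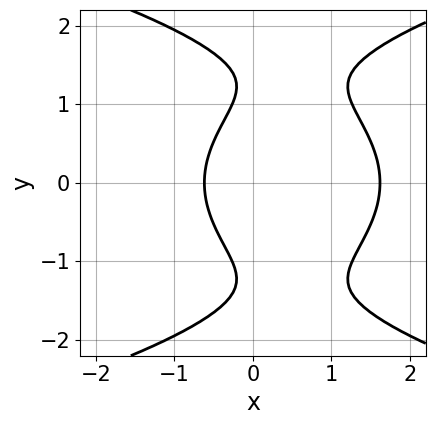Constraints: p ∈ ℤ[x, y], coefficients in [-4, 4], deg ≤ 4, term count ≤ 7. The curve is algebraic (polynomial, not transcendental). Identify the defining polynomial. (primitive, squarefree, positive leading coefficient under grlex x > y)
First, the degree is 4 — a generic line meets the curve in up to 4 points.
Next, symmetries: the y ↦ −y reflection is a symmetry, so y appears only in even powers.
Next, reading off the gridlines: it misses every integer gridline on the y-axis.
Finally, solving for integer coefficients yields p as stated.

y^4 - 3*x^2 - 3*y^2 + 3*x + 3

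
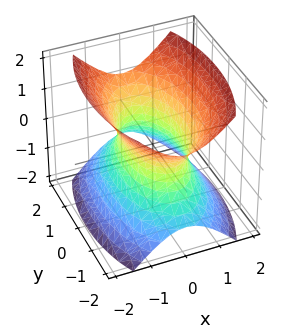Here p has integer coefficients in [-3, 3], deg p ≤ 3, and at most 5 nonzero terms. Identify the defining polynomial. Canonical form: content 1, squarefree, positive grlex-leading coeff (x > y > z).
First, deg p = 2.
Then, symmetries: it's symmetric under x → −x, forcing even powers of x; it's symmetric under z → −z, forcing even powers of z; mirror symmetry y ↦ −y ⇒ only even powers of y.
Next, observable constraints: no z-intercept at any integer in the box.
Finally, putting this together gives p.

3*x^2 + y^2 - 2*z^2 - 2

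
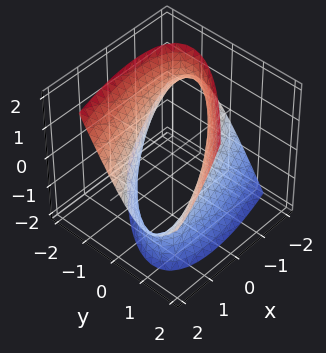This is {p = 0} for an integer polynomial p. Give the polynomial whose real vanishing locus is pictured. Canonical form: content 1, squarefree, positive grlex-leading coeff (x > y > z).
x^2 - 3*x*y - 2*x*z + 3*y^2 - z^2 - 3

(a) Degree: no degree-1 surface has this shape, so deg p = 2.
(b) From the axis intercepts and sections: among the integer gridlines, it crosses the y-axis at y ∈ {-1, 1}; it misses every integer gridline on the z-axis.
(c) Together with the visible shape, these determine p as stated.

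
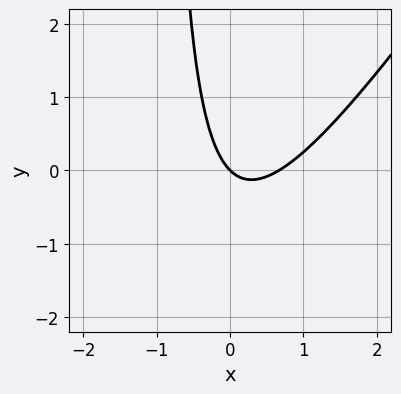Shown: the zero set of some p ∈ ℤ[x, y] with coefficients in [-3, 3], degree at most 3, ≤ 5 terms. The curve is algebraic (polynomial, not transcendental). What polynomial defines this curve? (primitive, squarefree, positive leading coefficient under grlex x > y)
3*x^2 - 2*x*y - 2*x - 2*y

deg p = 2.
Against the integer gridlines: it meets the y-axis at y = 0 (among the integer gridlines); one x-axis crossing is at x = 0.
Solving for integer coefficients yields p as stated.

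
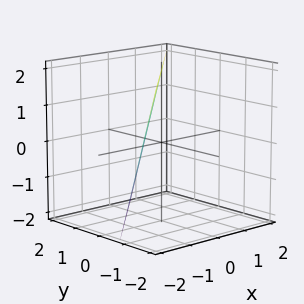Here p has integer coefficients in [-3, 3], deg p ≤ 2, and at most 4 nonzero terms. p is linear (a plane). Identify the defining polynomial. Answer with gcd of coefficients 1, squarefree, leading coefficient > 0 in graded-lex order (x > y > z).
(a) Degree: every cross-section is a straight line — this is a plane, so deg p = 1.
(b) Reading off the gridlines: it meets the z-axis at z = 2 (among the integer gridlines).
(c) The integer polynomial consistent with all of this is the stated p.

3*x - 3*y - z + 2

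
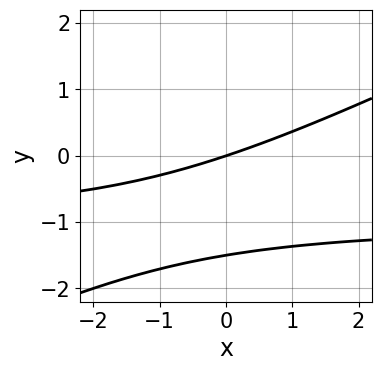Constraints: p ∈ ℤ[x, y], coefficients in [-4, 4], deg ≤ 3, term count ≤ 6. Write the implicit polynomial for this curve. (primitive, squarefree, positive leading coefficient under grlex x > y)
(a) Degree: the shape is more complex than any degree-1 curve, so deg p = 2.
(b) Reading off the gridlines: it meets the y-axis at y = 0 (among the integer gridlines); one x-axis crossing is at x = 0.
(c) These observations pin down the coefficients.

x*y - 2*y^2 + x - 3*y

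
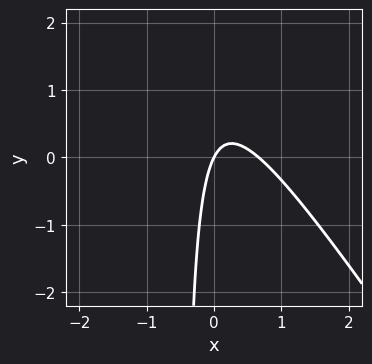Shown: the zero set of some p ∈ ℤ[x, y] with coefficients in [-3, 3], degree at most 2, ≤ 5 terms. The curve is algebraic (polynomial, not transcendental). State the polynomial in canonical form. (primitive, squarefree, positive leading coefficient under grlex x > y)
3*x^2 + 2*x*y - 2*x + y

First, deg p = 2. A generic line meets the curve in up to 2 points.
Then, from the visible intercepts: it crosses the x-axis at the gridline x = 0; it meets the y-axis at y = 0 (among the integer gridlines).
Finally, together with the visible shape, these determine p as stated.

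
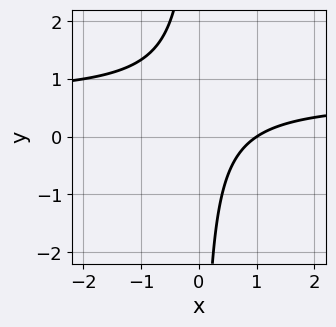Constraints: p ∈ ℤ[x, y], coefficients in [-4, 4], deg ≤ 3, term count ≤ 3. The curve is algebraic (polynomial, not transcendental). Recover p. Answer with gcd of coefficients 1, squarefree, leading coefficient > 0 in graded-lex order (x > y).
(a) deg p = 2. No degree-1 curve has this shape.
(b) From the visible intercepts: it crosses the x-axis at the gridline x = 1; the curve avoids every integer y-axis point in the box.
(c) Putting this together gives p.

3*x*y - 2*x + 2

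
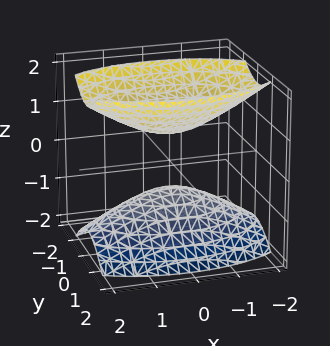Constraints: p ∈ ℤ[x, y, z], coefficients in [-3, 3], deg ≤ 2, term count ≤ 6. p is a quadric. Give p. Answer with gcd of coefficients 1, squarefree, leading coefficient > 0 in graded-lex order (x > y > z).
First, there are 2 components. They look like related sheets of one shape, so recover p as a whole.
Next, deg p = 2. Two separate bowl-shaped sheets opening away from each other; a quadric.
Next, symmetries: it's symmetric under z → −z, forcing even powers of z; mirror symmetry y ↦ −y ⇒ only even powers of y; the x ↦ −x reflection is a symmetry, so x appears only in even powers.
Next, observable constraints: the surface avoids every integer x-axis point in the box; no y-intercept at any integer in the box.
Finally, solving for integer coefficients yields p as stated.

x^2 + 3*y^2 - 2*z^2 + 1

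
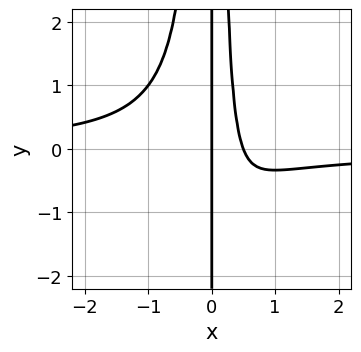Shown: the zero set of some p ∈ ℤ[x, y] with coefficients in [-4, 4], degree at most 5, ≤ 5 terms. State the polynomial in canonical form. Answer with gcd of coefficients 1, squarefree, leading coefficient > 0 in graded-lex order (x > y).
3*x^3*y + 2*x^2 - x

(a) Degree: a generic line meets the curve in up to 4 points, so deg p = 4.
(b) Observable constraints: every point of the y-axis in the box is on the curve; it meets the x-axis at x = 0 (among the integer gridlines).
(c) Together with the visible shape, these determine p as stated.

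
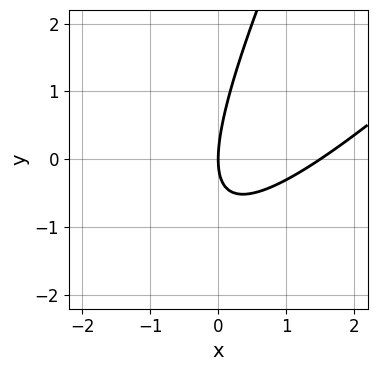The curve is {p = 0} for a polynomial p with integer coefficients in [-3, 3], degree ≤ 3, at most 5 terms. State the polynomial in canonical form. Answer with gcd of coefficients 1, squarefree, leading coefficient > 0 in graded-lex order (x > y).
2*x^2 - 3*x*y + y^2 - 3*x

1. The degree is 2 — no degree-1 curve has this shape.
2. From the axis intercepts and sections: it meets the x-axis at x = 0 (among the integer gridlines); it meets the y-axis at y = 0 (among the integer gridlines).
3. Assembling these constraints gives the stated polynomial.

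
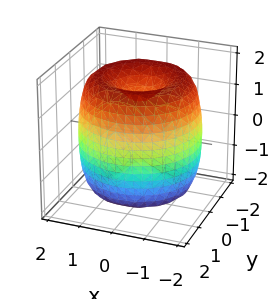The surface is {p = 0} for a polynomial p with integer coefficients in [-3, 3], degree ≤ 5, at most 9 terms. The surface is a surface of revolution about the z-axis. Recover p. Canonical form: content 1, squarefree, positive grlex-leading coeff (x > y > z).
1. The degree is 4 — the shape is more complex than any degree-3 surface.
2. Symmetry: the surface is invariant under rotation about z: p = q(x² + y², z).
3. Checking where it meets the axes: a circular section at z = 0 has radius between 1 and 2; the z-axis gridline crossings are at z ∈ {-1, 1}.
4. The integer polynomial consistent with all of this is the stated p.

x^4 + 2*x^2*y^2 + y^4 - 3*x^2 - 3*y^2 + z^2 - 1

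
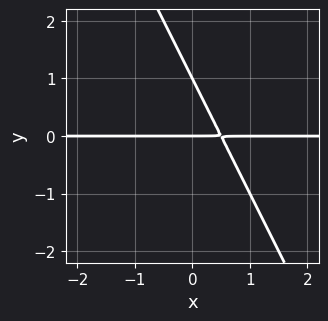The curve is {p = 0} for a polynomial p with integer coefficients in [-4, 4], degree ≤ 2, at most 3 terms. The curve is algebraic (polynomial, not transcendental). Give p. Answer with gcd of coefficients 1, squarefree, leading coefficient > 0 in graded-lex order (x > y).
2*x*y + y^2 - y

(a) deg p = 2.
(b) Against the integer gridlines: the y-axis gridline crossings are at y ∈ {0, 1}; the visible x-axis segment lies entirely on the curve.
(c) Fitting integer coefficients to these (and the overall shape) gives p.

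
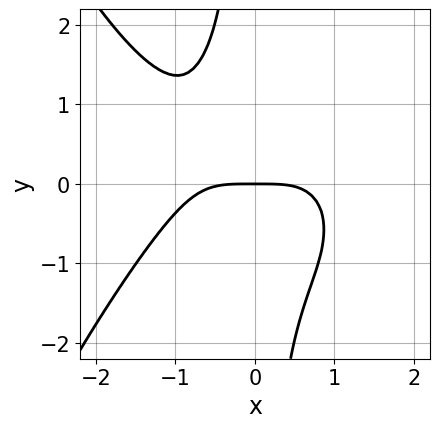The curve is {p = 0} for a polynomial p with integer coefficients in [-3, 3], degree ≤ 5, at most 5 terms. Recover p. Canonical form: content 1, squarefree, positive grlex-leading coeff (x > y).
First, degree: a generic line meets the curve in up to 4 points, so deg p = 4.
Then, from the axis intercepts and sections: one x-axis crossing is at x = 0; it meets the y-axis at y = 0 (among the integer gridlines).
Finally, the integer polynomial consistent with all of this is the stated p.

x^4 + 2*x*y^2 + 2*y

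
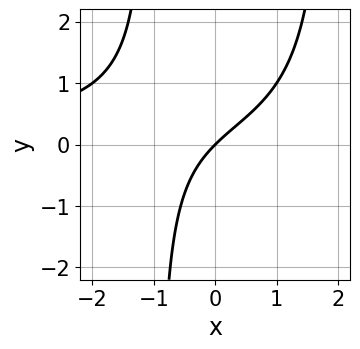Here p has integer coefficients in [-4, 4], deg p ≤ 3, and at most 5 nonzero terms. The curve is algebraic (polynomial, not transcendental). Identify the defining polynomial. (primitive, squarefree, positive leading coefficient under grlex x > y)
x^2*y - x*y + 2*x - 2*y

deg p = 3.
Observable constraints: it crosses the y-axis at the gridline y = 0; one x-axis crossing is at x = 0.
The integer polynomial consistent with all of this is the stated p.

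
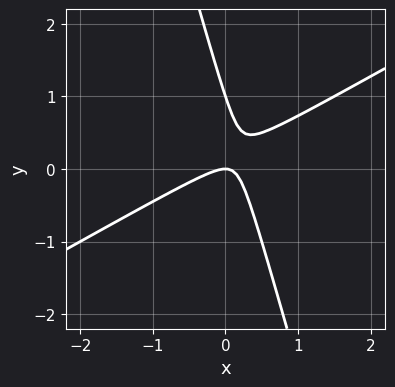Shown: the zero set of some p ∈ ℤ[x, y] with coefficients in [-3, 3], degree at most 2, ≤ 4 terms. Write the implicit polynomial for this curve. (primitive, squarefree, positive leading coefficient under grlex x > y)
2*x^2 - 3*x*y - y^2 + y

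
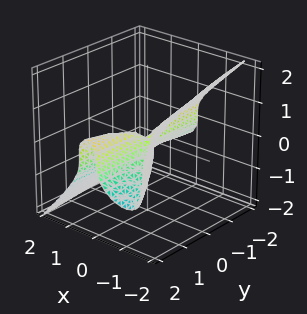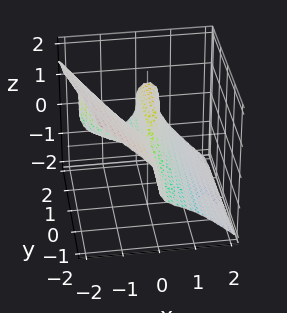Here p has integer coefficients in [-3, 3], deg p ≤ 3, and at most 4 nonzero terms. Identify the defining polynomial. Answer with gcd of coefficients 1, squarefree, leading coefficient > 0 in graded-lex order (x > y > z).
2*x^3 + x^2*y + 2*z^3 - x*y

The degree is 3 — no degree-2 surface has this shape.
From the visible intercepts: the visible y-axis segment lies entirely on the surface; one x-axis crossing is at x = 0; it meets the z-axis at z = 0 (among the integer gridlines).
Together with the visible shape, these determine p as stated.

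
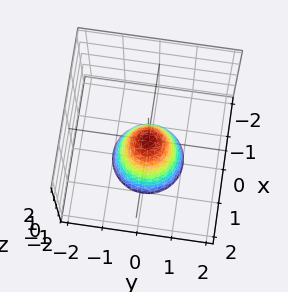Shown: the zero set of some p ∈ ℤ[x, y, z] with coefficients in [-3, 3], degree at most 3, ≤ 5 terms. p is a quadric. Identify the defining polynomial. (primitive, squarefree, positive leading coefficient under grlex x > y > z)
1. Degree: a single bowl opening along one axis; a quadric, so deg p = 2.
2. Symmetries: rotational symmetry about the z-axis ⇒ p depends on x, y only through x² + y².
3. Against the integer gridlines: it crosses the z-axis at the gridline z = 0; it meets the x-axis at x = 0 (among the integer gridlines); a circular section at z = -1 has radius between 0 and 1; it crosses the y-axis at the gridline y = 0.
4. The integer polynomial consistent with all of this is the stated p.

2*x^2 + 2*y^2 + z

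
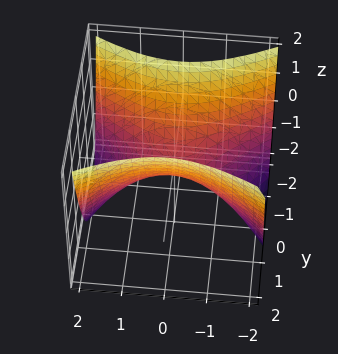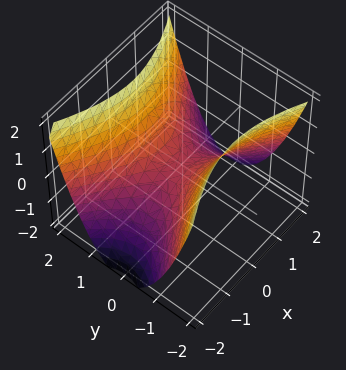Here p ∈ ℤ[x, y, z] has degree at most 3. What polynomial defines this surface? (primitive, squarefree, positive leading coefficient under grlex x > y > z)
(a) deg p = 2.
(b) Symmetries: the y ↦ −y reflection is a symmetry, so y appears only in even powers; mirror symmetry x ↦ −x ⇒ only even powers of x.
(c) Reading off the gridlines: it meets the y-axis at y = 0 (among the integer gridlines); it crosses the z-axis at the gridline z = 0; it crosses the x-axis at the gridline x = 0.
(d) Assembling these constraints gives the stated polynomial.

x^2 - 2*y^2 + 2*z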